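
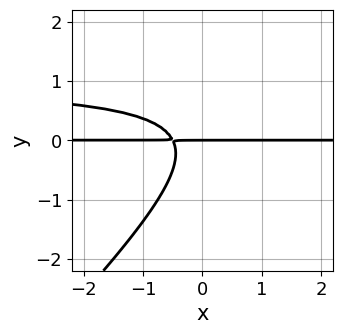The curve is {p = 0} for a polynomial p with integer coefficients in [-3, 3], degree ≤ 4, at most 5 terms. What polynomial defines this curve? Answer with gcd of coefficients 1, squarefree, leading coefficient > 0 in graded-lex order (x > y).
2*x*y^2 - 2*y^3 - 2*x*y - y

(a) Degree: a generic line meets the curve in up to 3 points, so deg p = 3.
(b) From the axis intercepts and sections: every point of the x-axis in the box is on the curve; it crosses the y-axis at the gridline y = 0.
(c) Together with the visible shape, these determine p as stated.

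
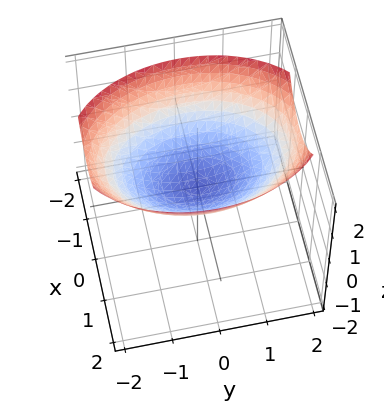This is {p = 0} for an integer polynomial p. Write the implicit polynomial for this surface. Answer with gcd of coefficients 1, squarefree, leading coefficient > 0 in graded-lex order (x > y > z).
First, deg p = 2. A paraboloid; a quadric.
Next, symmetries: the x ↦ −x reflection is a symmetry, so x appears only in even powers; the y ↦ −y reflection is a symmetry, so y appears only in even powers.
Then, from the visible intercepts: it meets the y-axis at y = 0 (among the integer gridlines); it meets the z-axis at z = 0 (among the integer gridlines); one x-axis crossing is at x = 0.
Finally, assembling these constraints gives the stated polynomial.

2*x^2 + y^2 - 3*z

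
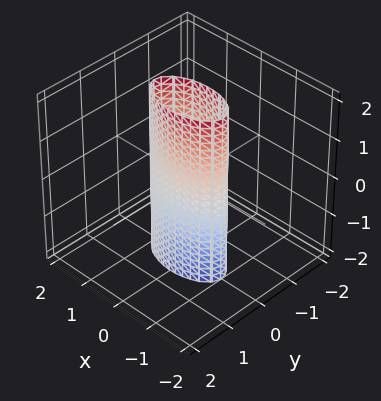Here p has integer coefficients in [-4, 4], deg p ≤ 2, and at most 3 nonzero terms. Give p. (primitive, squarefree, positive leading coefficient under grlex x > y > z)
x^2 + 3*y^2 - 1

(a) deg p = 2. A cylinder; a quadric.
(b) Symmetries: mirror symmetry z ↦ −z ⇒ only even powers of z; the y ↦ −y reflection is a symmetry, so y appears only in even powers; mirror symmetry x ↦ −x ⇒ only even powers of x.
(c) From the visible intercepts: it misses every integer gridline on the z-axis; among the integer gridlines, it crosses the x-axis at x ∈ {-1, 1}.
(d) Matching integer coefficients to the picture gives p.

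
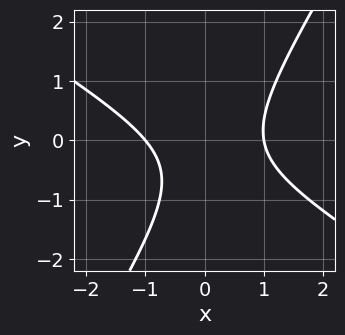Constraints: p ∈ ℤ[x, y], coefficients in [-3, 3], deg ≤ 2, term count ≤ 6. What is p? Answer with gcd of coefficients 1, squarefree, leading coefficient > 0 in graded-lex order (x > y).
3*x^2 + 3*x*y - 3*y^2 - 2*y - 3

First, degree: no degree-1 curve has this shape, so deg p = 2.
Then, against the integer gridlines: it misses every integer gridline on the y-axis; the x-axis gridline crossings are at x ∈ {-1, 1}.
Finally, matching integer coefficients to the picture gives p.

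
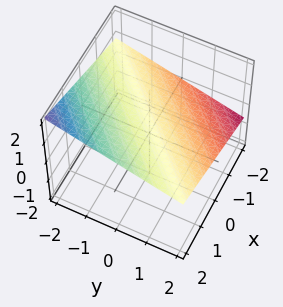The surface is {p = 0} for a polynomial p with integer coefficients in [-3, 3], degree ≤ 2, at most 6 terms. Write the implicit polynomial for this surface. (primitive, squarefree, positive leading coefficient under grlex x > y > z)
x - y - 3*z + 2

(a) Degree: the surface is flat (a plane), so deg p = 1.
(b) From the visible intercepts: it crosses the x-axis at the gridline x = -2; one y-axis crossing is at y = 2.
(c) Putting this together gives p.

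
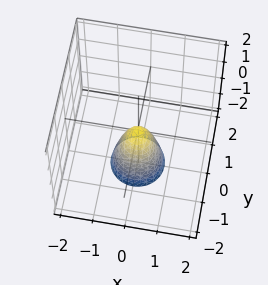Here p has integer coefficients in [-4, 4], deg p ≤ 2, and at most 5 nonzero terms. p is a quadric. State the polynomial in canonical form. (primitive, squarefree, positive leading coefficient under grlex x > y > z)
3*x^2 + 3*y^2 + z

First, degree: a paraboloid; a quadric, so deg p = 2.
Next, symmetries: rotational symmetry about the z-axis ⇒ p depends on x, y only through x² + y².
Next, from the visible intercepts: a circular section at z = -2 has radius between 0 and 1; it meets the z-axis at z = 0 (among the integer gridlines).
Finally, matching integer coefficients to the picture gives p.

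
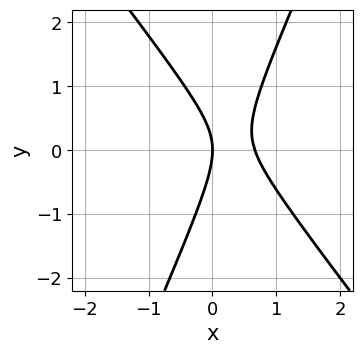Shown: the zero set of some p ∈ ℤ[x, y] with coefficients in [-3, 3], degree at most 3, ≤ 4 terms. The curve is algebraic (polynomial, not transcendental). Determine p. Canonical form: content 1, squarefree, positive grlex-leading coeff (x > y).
First, degree: the shape is more complex than any degree-1 curve, so deg p = 2.
Then, from the axis intercepts and sections: it crosses the y-axis at the gridline y = 0; it meets the x-axis at x = 0 (among the integer gridlines).
Finally, fitting integer coefficients to these (and the overall shape) gives p.

3*x^2 + x*y - y^2 - 2*x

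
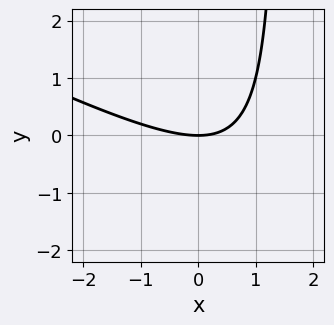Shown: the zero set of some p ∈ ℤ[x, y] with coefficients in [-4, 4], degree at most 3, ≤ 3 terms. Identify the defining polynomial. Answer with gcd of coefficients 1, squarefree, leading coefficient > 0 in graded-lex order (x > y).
(a) The degree is 2 — the shape is more complex than any degree-1 curve.
(b) From the visible intercepts: it crosses the x-axis at the gridline x = 0; it meets the y-axis at y = 0 (among the integer gridlines).
(c) Together with the visible shape, these determine p as stated.

x^2 + 2*x*y - 3*y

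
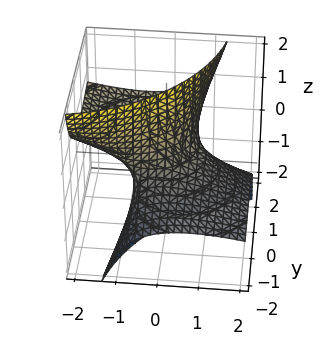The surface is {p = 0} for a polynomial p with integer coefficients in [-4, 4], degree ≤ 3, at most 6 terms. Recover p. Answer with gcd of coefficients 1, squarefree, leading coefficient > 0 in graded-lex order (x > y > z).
The degree is 2 — the shape is more complex than any degree-1 surface.
Checking where it meets the axes: no z-intercept at any integer in the box; the x-axis gridline crossings are at x ∈ {-1, 1}; the y-axis gridline crossings are at y ∈ {-1, 1}.
Putting this together gives p.

x^2 + 3*x*z + y^2 - 3*y*z - 1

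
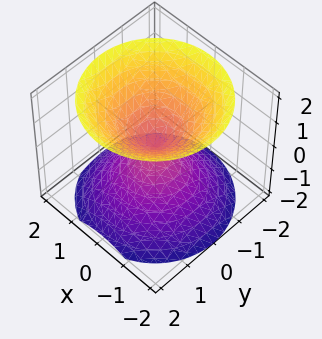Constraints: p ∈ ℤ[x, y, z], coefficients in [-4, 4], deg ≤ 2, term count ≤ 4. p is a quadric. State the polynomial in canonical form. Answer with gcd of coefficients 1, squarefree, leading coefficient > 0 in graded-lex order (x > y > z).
x^2 + y^2 - z^2

(a) There are 2 components. They look like related sheets of one shape, so recover p as a whole.
(b) The degree is 2 — two nappes meeting at a single point; a quadric.
(c) Symmetries: rotational symmetry about the z-axis ⇒ p depends on x, y only through x² + y²; the z ↦ −z reflection is a symmetry, so z appears only in even powers.
(d) Reading off the gridlines: one z-axis crossing is at z = 0; a circular section at z = 1 has radius exactly 1.
(e) The integer polynomial consistent with all of this is the stated p.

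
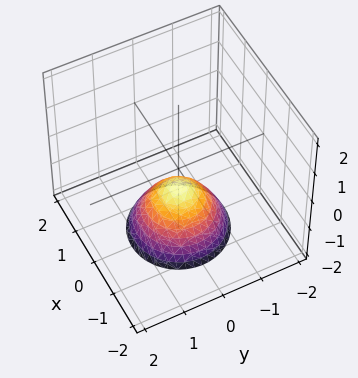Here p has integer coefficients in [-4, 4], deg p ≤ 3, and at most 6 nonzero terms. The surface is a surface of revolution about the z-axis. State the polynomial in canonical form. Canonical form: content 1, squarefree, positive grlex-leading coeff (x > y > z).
3*x^2 + 3*y^2 + 3*z + 2

1. The degree is 2 — no degree-1 surface has this shape.
2. Symmetries: the surface is invariant under rotation about z: p = q(x² + y², z).
3. From the visible intercepts: a circular section at z = -1 has radius between 0 and 1; no x-intercept at any integer in the box; the surface avoids every integer y-axis point in the box.
4. The integer polynomial consistent with all of this is the stated p.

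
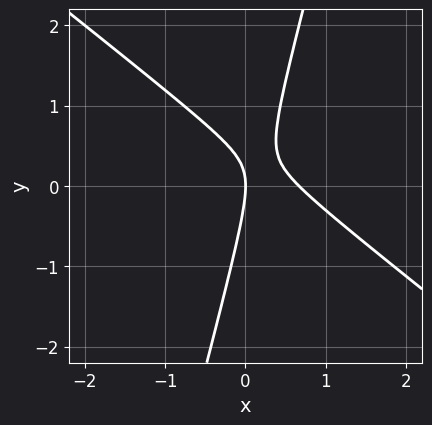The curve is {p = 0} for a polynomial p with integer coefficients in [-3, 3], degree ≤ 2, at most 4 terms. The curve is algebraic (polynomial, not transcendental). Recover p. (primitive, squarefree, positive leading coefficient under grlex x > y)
3*x^2 + 3*x*y - y^2 - 2*x

First, the degree is 2 — the shape is more complex than any degree-1 curve.
Then, observable constraints: it meets the x-axis at x = 0 (among the integer gridlines); one y-axis crossing is at y = 0.
Finally, solving for integer coefficients yields p as stated.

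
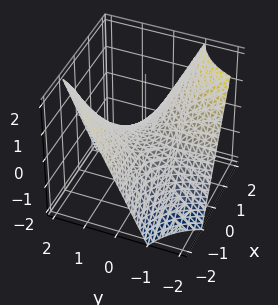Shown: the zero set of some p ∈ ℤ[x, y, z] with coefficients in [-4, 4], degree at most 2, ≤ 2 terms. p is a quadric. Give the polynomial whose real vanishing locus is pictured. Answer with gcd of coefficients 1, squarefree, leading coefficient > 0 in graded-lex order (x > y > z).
x*y + z

1. The degree is 2 — a hyperbolic paraboloid; a quadric.
2. From the axis intercepts and sections: every point of the y-axis in the box is on the surface; it meets the z-axis at z = 0 (among the integer gridlines); the visible x-axis segment lies entirely on the surface.
3. These observations pin down the coefficients.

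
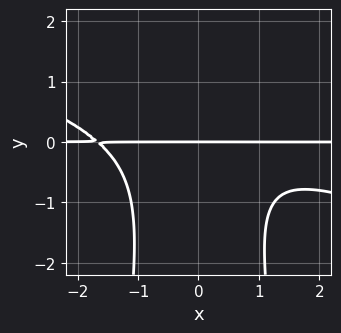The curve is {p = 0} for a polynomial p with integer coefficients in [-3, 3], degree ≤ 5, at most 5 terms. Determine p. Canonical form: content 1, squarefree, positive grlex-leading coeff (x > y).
(a) The degree is 4 — the shape is more complex than any degree-3 curve.
(b) Against the integer gridlines: one y-axis crossing is at y = 0; every point of the x-axis in the box is on the curve.
(c) Matching integer coefficients to the picture gives p.

x^3*y + 3*x^2*y^2 + y^3 - x*y + 3*y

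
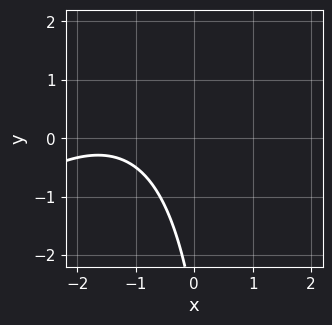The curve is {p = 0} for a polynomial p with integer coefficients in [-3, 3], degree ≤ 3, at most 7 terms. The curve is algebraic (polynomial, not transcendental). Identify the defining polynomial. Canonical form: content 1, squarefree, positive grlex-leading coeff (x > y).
First, deg p = 2. No degree-1 curve has this shape.
Then, reading off the gridlines: no y-intercept at any integer in the box; no x-intercept at any integer in the box.
Finally, together with the visible shape, these determine p as stated.

x^2 - x*y + 3*x + y + 3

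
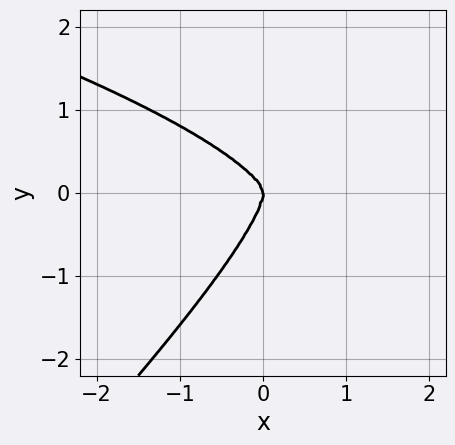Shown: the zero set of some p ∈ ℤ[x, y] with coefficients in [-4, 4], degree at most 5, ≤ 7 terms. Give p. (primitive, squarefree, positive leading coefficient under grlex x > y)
3*x*y^3 - 3*y^4 - 3*x^3 - x^2*y - x*y^2

Degree: the shape is more complex than any degree-3 curve, so deg p = 4.
Checking where it meets the axes: it crosses the x-axis at the gridline x = 0; it crosses the y-axis at the gridline y = 0.
Assembling these constraints gives the stated polynomial.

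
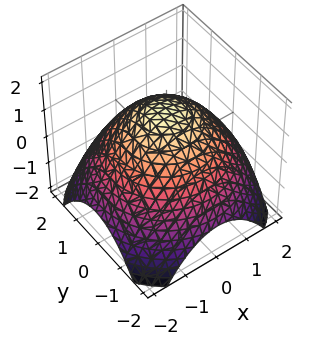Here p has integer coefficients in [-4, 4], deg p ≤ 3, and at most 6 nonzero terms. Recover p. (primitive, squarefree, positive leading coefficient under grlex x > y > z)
x^2 + y^2 + 2*z - 3

First, degree: the shape is more complex than any degree-1 surface, so deg p = 2.
Next, by symmetry, the surface is invariant under rotation about z: p = q(x² + y², z).
Then, against the integer gridlines: a circular section at z = 0 has radius between 1 and 2.
Finally, matching integer coefficients to the picture gives p.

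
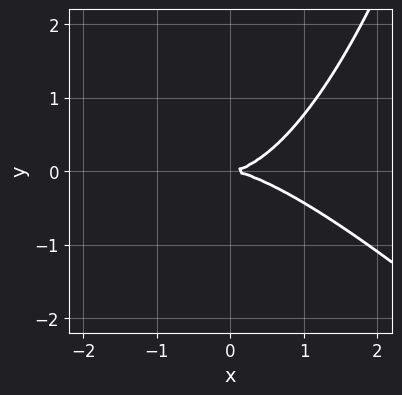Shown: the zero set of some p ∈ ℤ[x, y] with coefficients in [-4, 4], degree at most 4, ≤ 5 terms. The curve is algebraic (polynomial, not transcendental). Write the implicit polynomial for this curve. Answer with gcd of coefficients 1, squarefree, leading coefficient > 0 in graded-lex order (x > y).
x^3 + x^2*y - 3*y^2

deg p = 3.
Observable constraints: it crosses the y-axis at the gridline y = 0; one x-axis crossing is at x = 0.
The integer polynomial consistent with all of this is the stated p.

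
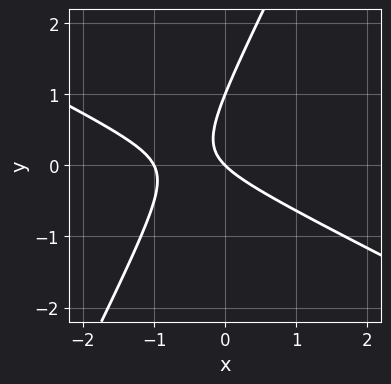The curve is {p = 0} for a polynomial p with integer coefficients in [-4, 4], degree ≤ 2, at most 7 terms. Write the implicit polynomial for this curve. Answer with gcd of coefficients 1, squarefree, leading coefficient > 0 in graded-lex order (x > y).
(a) deg p = 2.
(b) From the visible intercepts: the y-axis gridline crossings are at y ∈ {0, 1}; the x-axis gridline crossings are at x ∈ {-1, 0}.
(c) The integer polynomial consistent with all of this is the stated p.

2*x^2 + 3*x*y - 2*y^2 + 2*x + 2*y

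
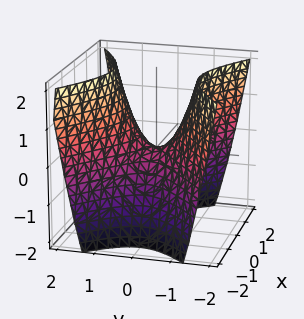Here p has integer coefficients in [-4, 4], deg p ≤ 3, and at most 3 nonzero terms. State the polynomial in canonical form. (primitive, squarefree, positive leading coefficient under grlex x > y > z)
1. The degree is 2 — a hyperbolic paraboloid; a quadric.
2. Symmetries: mirror symmetry x ↦ −x ⇒ only even powers of x; mirror symmetry y ↦ −y ⇒ only even powers of y.
3. Reading off the gridlines: one x-axis crossing is at x = 0; it crosses the z-axis at the gridline z = 0; it meets the y-axis at y = 0 (among the integer gridlines).
4. Solving for integer coefficients yields p as stated.

2*x^2 - 3*y^2 + 2*z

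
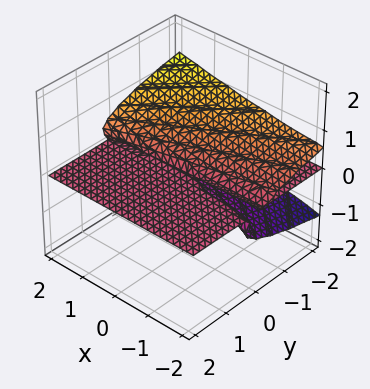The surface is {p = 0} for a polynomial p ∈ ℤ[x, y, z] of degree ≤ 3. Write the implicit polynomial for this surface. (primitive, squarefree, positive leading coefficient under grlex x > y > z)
(a) Degree: a generic line meets the surface in up to 3 points, so deg p = 3.
(b) Reading off the gridlines: it meets the z-axis at z = 0 (among the integer gridlines); the visible y-axis segment lies entirely on the surface; every point of the x-axis in the box is on the surface.
(c) Matching integer coefficients to the picture gives p.

x*z^2 - 3*z^3 - y*z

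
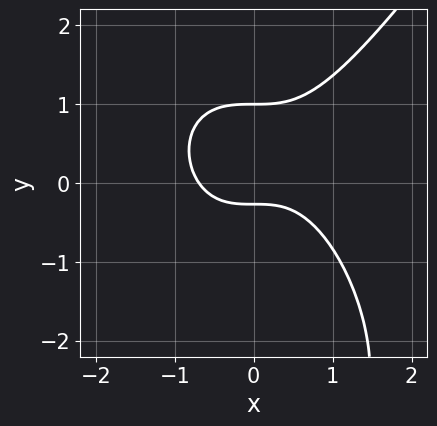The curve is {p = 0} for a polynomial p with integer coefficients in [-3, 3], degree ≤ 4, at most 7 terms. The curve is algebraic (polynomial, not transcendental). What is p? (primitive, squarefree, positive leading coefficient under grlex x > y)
Degree: the shape is more complex than any degree-2 curve, so deg p = 3.
Reading off the gridlines: it meets the y-axis at y = 1 (among the integer gridlines).
Solving for integer coefficients yields p as stated.

3*x^3 - y^3 - 3*y^2 + 3*y + 1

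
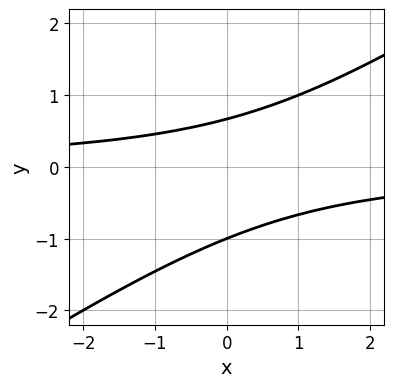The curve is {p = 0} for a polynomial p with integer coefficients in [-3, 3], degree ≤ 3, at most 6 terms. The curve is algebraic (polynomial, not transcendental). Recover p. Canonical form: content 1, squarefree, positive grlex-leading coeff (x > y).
2*x*y - 3*y^2 - y + 2

First, the degree is 2 — the shape is more complex than any degree-1 curve.
Next, against the integer gridlines: the curve avoids every integer x-axis point in the box; one y-axis crossing is at y = -1.
Finally, together with the visible shape, these determine p as stated.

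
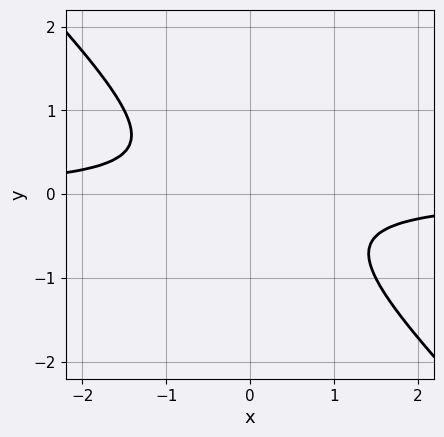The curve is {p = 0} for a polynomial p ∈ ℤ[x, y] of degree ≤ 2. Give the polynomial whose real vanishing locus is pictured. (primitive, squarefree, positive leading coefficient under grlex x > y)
2*x*y + 2*y^2 + 1

Degree: a generic line meets the curve in up to 2 points, so deg p = 2.
Reading off the gridlines: no x-intercept at any integer in the box; the curve avoids every integer y-axis point in the box.
Fitting integer coefficients to these (and the overall shape) gives p.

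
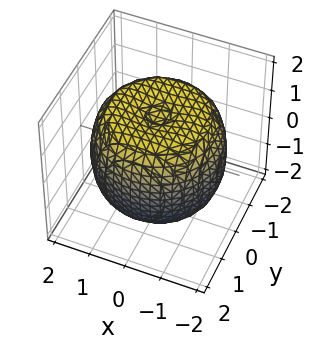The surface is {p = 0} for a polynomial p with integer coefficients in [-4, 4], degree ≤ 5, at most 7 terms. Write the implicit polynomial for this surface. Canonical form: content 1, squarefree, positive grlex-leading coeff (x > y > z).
x^4 + 2*x^2*y^2 + y^4 - 2*x^2 - 2*y^2 + 2*z^2 - 3

(a) deg p = 4. The shape is more complex than any degree-3 surface.
(b) Symmetries: rotational symmetry about the z-axis ⇒ p depends on x, y only through x² + y².
(c) Reading off the gridlines: a circular section at z = 1 has radius between 1 and 2.
(d) Solving for integer coefficients yields p as stated.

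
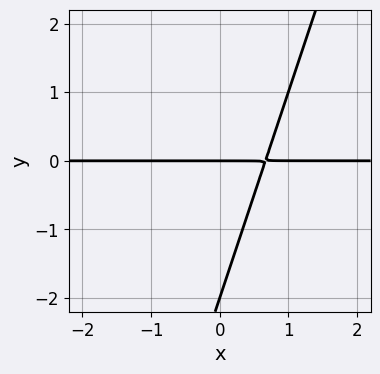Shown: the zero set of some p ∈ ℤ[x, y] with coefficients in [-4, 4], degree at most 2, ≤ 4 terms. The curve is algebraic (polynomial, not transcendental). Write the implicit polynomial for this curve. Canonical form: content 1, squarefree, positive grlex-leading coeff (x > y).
Degree: the shape is more complex than any degree-1 curve, so deg p = 2.
From the visible intercepts: every point of the x-axis in the box is on the curve; among the integer gridlines, it crosses the y-axis at y ∈ {-2, 0}.
Together with the visible shape, these determine p as stated.

3*x*y - y^2 - 2*y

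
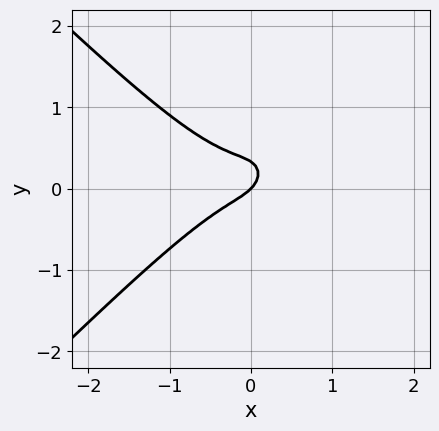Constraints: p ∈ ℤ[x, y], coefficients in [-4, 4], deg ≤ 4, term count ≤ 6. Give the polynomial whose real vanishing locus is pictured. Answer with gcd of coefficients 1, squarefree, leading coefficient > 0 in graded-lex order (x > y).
3*x^3 - 3*x*y^2 + 3*y^2 + x - y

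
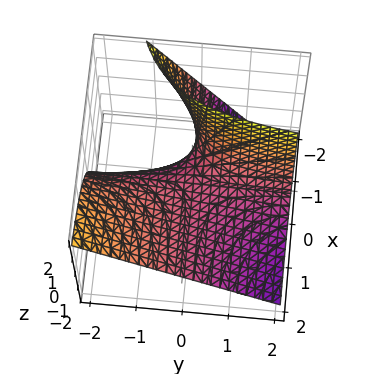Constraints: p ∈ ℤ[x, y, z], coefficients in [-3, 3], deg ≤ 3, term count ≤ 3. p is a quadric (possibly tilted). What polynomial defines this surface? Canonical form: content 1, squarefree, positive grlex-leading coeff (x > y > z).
(a) deg p = 2. The shape is more complex than any degree-1 surface.
(b) From the axis intercepts and sections: one z-axis crossing is at z = 0; the visible x-axis segment lies entirely on the surface; the visible y-axis segment lies entirely on the surface.
(c) These observations pin down the coefficients.

x*y + x*z + z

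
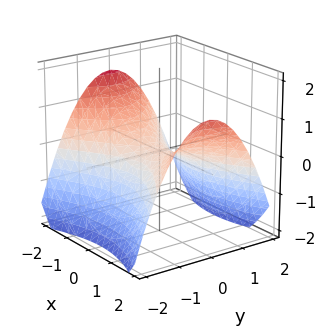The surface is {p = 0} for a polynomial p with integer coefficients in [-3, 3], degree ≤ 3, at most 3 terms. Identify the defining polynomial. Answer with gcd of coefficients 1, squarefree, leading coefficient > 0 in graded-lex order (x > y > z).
x^2 - 2*y^2 - 3*z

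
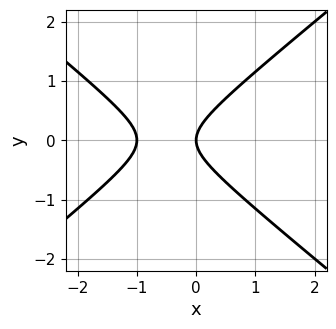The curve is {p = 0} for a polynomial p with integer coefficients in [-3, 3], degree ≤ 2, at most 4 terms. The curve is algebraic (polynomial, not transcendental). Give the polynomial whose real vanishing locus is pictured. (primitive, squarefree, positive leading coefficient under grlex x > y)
2*x^2 - 3*y^2 + 2*x

(a) deg p = 2. The shape is more complex than any degree-1 curve.
(b) Symmetries: mirror symmetry y ↦ −y ⇒ only even powers of y.
(c) Observable constraints: it meets the y-axis at y = 0 (among the integer gridlines); the x-axis gridline crossings are at x ∈ {-1, 0}.
(d) Fitting integer coefficients to these (and the overall shape) gives p.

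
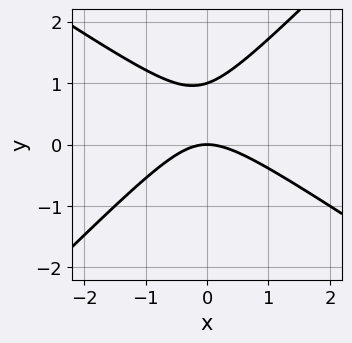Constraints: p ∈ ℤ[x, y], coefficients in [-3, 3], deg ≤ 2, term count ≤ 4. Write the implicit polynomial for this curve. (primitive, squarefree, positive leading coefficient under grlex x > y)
(a) The degree is 2 — a generic line meets the curve in up to 2 points.
(b) Observable constraints: the y-axis gridline crossings are at y ∈ {0, 1}; one x-axis crossing is at x = 0.
(c) Matching integer coefficients to the picture gives p.

2*x^2 + x*y - 3*y^2 + 3*y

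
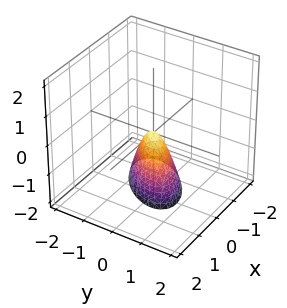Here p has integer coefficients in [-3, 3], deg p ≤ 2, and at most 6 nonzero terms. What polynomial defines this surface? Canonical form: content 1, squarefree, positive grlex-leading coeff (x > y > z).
3*x^2 - 3*x*y - x*z + 3*y^2 + z

The degree is 2 — no degree-1 surface has this shape.
Checking where it meets the axes: one y-axis crossing is at y = 0; one z-axis crossing is at z = 0; one x-axis crossing is at x = 0.
Matching integer coefficients to the picture gives p.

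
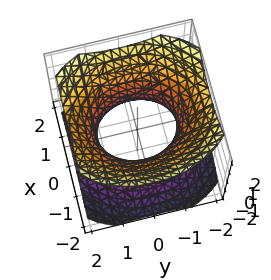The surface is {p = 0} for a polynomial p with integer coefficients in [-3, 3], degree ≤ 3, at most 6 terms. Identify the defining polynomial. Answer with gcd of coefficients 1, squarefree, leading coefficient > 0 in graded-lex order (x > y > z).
3*x^2 + 2*y^2 - 3*z^2 - 3

First, deg p = 2. An hourglass — one-sheet hyperboloid; a quadric.
Next, symmetries: it's symmetric under y → −y, forcing even powers of y; the z ↦ −z reflection is a symmetry, so z appears only in even powers; mirror symmetry x ↦ −x ⇒ only even powers of x.
Then, against the integer gridlines: the surface avoids every integer z-axis point in the box; among the integer gridlines, it crosses the x-axis at x ∈ {-1, 1}.
Finally, assembling these constraints gives the stated polynomial.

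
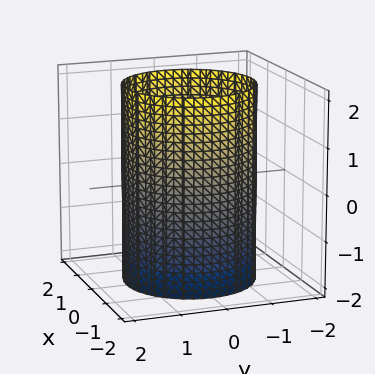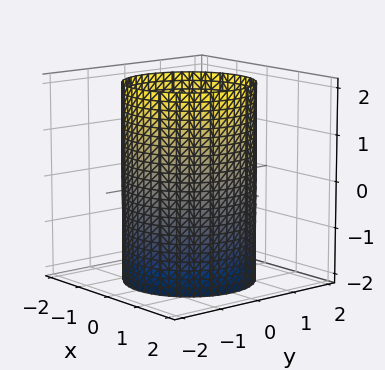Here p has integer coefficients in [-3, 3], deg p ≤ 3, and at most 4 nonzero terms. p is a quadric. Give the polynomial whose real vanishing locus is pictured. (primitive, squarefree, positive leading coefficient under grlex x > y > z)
x^2 + y^2 - 2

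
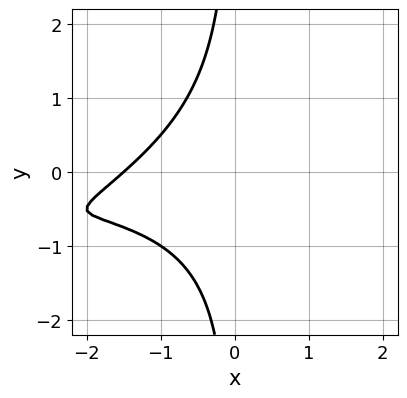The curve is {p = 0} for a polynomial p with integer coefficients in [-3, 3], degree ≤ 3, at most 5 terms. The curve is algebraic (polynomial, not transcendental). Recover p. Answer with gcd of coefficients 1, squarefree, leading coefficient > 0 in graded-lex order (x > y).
1. Degree: no degree-2 curve has this shape, so deg p = 3.
2. Checking where it meets the axes: no y-intercept at any integer in the box.
3. The integer polynomial consistent with all of this is the stated p.

x^2*y - 2*x*y^2 - 2*x - 3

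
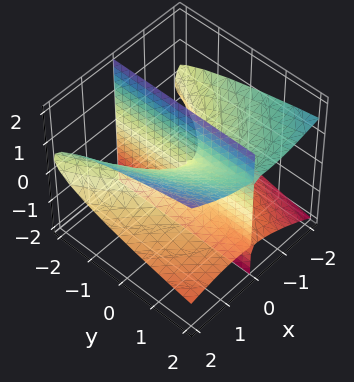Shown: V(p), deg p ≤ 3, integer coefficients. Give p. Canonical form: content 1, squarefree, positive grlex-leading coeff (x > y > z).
(a) Degree: a generic line meets the surface in up to 3 points, so deg p = 3.
(b) Reading off the gridlines: every point of the z-axis in the box is on the surface; it crosses the x-axis at the gridline x = 0; every point of the y-axis in the box is on the surface.
(c) Matching integer coefficients to the picture gives p.

x^3 + x^2*z - 3*x*z^2 + 2*x*y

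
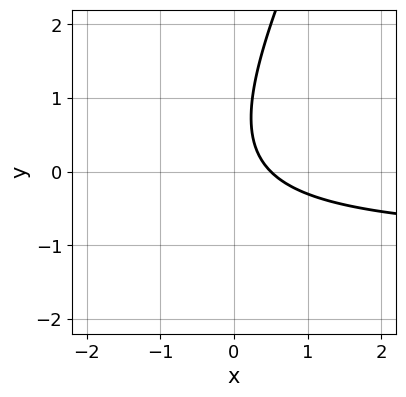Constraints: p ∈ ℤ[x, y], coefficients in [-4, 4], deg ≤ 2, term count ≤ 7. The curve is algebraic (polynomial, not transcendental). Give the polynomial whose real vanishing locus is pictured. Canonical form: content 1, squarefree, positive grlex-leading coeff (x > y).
First, the degree is 2 — no degree-1 curve has this shape.
Next, from the axis intercepts and sections: no y-intercept at any integer in the box.
Finally, together with the visible shape, these determine p as stated.

2*x*y - y^2 + 2*x + y - 1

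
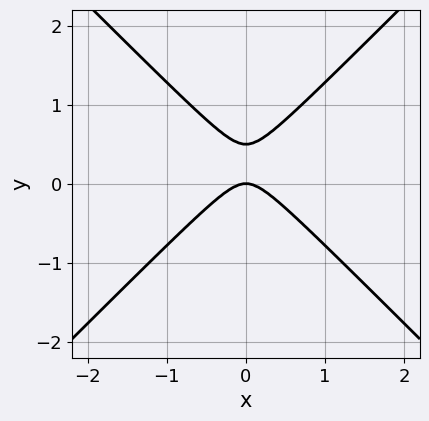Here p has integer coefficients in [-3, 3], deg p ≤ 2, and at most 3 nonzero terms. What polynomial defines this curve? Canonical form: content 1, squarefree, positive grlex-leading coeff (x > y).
1. The degree is 2 — no degree-1 curve has this shape.
2. Symmetries: it's symmetric under x → −x, forcing even powers of x.
3. Reading off the gridlines: it crosses the y-axis at the gridline y = 0; it meets the x-axis at x = 0 (among the integer gridlines).
4. Putting this together gives p.

2*x^2 - 2*y^2 + y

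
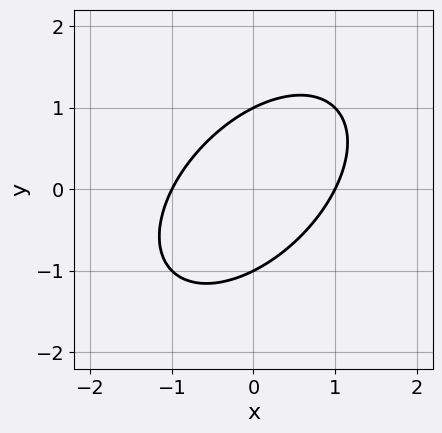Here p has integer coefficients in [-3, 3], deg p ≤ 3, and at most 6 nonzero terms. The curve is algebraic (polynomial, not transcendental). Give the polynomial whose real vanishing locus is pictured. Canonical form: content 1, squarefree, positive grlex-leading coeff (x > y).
x^2 - x*y + y^2 - 1

(a) The degree is 2 — no degree-1 curve has this shape.
(b) Checking where it meets the axes: among the integer gridlines, it crosses the x-axis at x ∈ {-1, 1}; among the integer gridlines, it crosses the y-axis at y ∈ {-1, 1}.
(c) Fitting integer coefficients to these (and the overall shape) gives p.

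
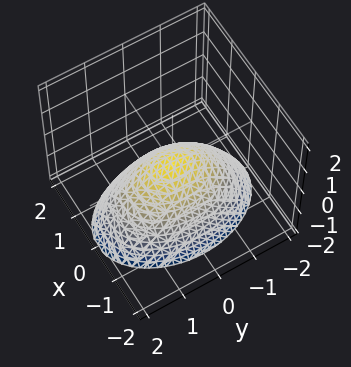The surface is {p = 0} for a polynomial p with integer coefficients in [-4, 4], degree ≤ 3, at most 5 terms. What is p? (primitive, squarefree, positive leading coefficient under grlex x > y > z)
2*x^2 + y^2 + 2*z

Degree: a single bowl opening along one axis; a quadric, so deg p = 2.
Symmetries: the x ↦ −x reflection is a symmetry, so x appears only in even powers; it's symmetric under y → −y, forcing even powers of y.
Checking where it meets the axes: it meets the y-axis at y = 0 (among the integer gridlines); one z-axis crossing is at z = 0.
Assembling these constraints gives the stated polynomial.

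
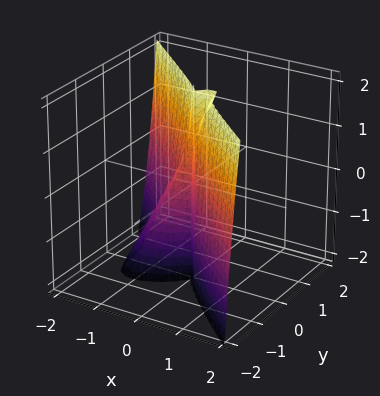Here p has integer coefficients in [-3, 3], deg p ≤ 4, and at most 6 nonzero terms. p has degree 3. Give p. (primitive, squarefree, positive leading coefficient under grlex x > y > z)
(a) Degree: the shape is more complex than any degree-2 surface, so deg p = 3.
(b) Checking where it meets the axes: every point of the z-axis in the box is on the surface; it meets the x-axis at x = 0 (among the integer gridlines); one y-axis crossing is at y = 0.
(c) Putting this together gives p.

2*x^3 - x^2*z + 3*y^3 + x^2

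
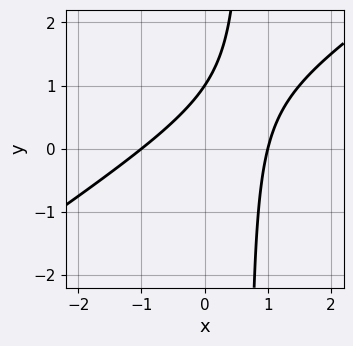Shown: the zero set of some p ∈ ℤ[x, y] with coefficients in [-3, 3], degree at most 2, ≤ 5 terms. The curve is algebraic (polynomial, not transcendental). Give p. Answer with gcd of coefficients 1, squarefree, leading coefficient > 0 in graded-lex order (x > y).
First, degree: a generic line meets the curve in up to 2 points, so deg p = 2.
Then, against the integer gridlines: one y-axis crossing is at y = 1; the x-axis gridline crossings are at x ∈ {-1, 1}.
Finally, solving for integer coefficients yields p as stated.

2*x^2 - 3*x*y + 2*y - 2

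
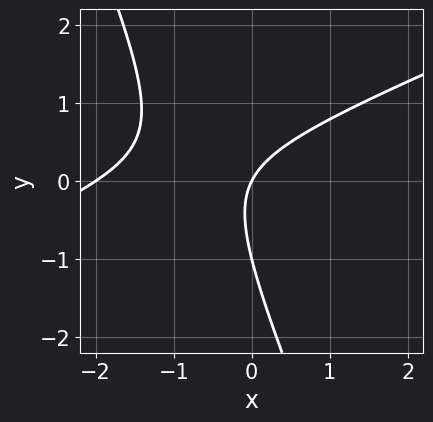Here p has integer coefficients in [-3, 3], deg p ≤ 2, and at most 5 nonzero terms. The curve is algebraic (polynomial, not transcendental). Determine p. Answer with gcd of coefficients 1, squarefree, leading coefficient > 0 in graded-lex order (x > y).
x^2 - 2*x*y - y^2 + 2*x - y

1. Degree: no degree-1 curve has this shape, so deg p = 2.
2. From the visible intercepts: the y-axis gridline crossings are at y ∈ {-1, 0}; the x-axis gridline crossings are at x ∈ {-2, 0}.
3. Together with the visible shape, these determine p as stated.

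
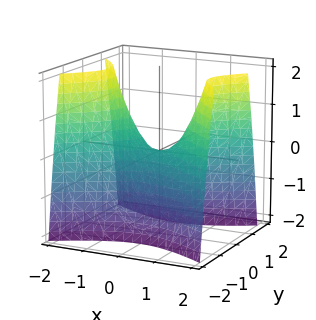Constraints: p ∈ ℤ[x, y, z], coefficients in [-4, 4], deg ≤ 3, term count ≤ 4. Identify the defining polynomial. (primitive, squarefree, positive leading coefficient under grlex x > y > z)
x^2 - 2*y^2 - z

First, the degree is 2 — a saddle surface; a quadric.
Next, symmetries: the x ↦ −x reflection is a symmetry, so x appears only in even powers; mirror symmetry y ↦ −y ⇒ only even powers of y.
Then, checking where it meets the axes: it crosses the z-axis at the gridline z = 0; one y-axis crossing is at y = 0; it crosses the x-axis at the gridline x = 0.
Finally, together with the visible shape, these determine p as stated.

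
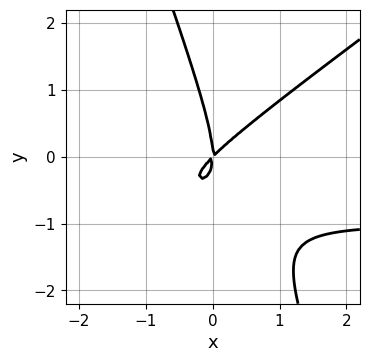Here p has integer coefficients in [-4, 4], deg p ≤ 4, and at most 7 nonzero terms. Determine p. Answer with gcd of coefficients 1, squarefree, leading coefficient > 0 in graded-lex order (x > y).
2*x^2*y - 2*x*y^2 - y^3 + 2*x^2 - 2*x*y

(a) Degree: the shape is more complex than any degree-2 curve, so deg p = 3.
(b) From the axis intercepts and sections: it crosses the y-axis at the gridline y = 0; one x-axis crossing is at x = 0.
(c) The integer polynomial consistent with all of this is the stated p.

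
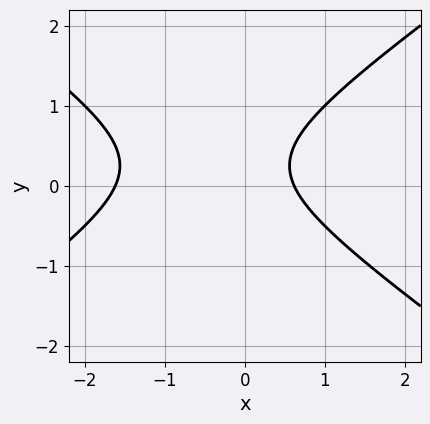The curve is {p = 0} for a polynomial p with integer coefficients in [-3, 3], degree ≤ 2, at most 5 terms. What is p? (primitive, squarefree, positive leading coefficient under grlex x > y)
x^2 - 2*y^2 + x + y - 1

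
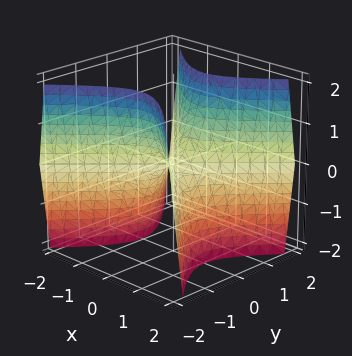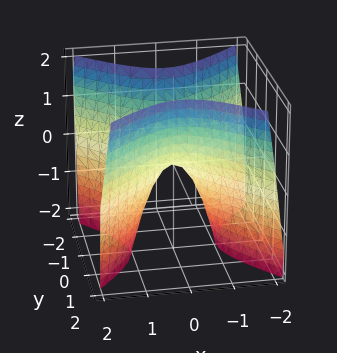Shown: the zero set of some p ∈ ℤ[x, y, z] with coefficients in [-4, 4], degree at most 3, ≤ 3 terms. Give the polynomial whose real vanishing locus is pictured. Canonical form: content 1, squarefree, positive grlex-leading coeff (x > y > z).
2*x^2 - 2*y^2 + z

1. The degree is 2 — a hyperbolic paraboloid; a quadric.
2. Symmetries: mirror symmetry x ↦ −x ⇒ only even powers of x; it's symmetric under y → −y, forcing even powers of y.
3. Observable constraints: it meets the x-axis at x = 0 (among the integer gridlines); it meets the y-axis at y = 0 (among the integer gridlines); one z-axis crossing is at z = 0.
4. Assembling these constraints gives the stated polynomial.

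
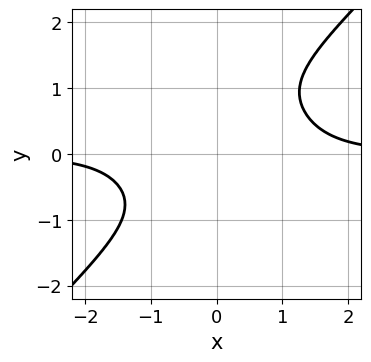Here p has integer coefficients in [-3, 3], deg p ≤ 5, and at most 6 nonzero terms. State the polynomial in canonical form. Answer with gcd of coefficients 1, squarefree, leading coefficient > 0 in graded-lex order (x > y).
(a) deg p = 4.
(b) Against the integer gridlines: it misses every integer gridline on the y-axis; the curve avoids every integer x-axis point in the box.
(c) Assembling these constraints gives the stated polynomial.

2*x^3*y - 2*y^4 + y^3 - 3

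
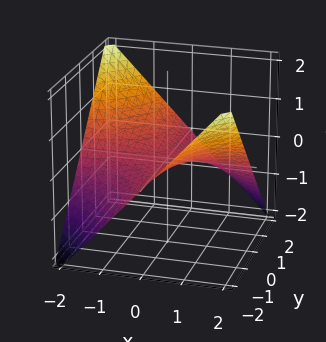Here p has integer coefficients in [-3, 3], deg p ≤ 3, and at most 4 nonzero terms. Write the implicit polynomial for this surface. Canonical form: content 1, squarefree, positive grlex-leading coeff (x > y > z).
x*y + 2*z

(a) deg p = 2. A saddle surface; a quadric.
(b) Observable constraints: it meets the z-axis at z = 0 (among the integer gridlines); every point of the x-axis in the box is on the surface.
(c) Fitting integer coefficients to these (and the overall shape) gives p. Check: (0, 2, 0) on the y-axis lies on the surface, and p(0, 2, 0) = 0. ✓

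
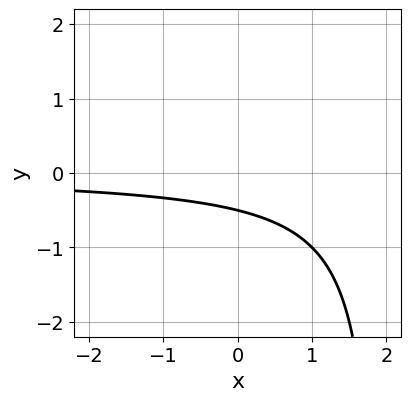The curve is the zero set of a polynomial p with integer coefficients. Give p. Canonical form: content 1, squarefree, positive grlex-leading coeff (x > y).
x*y - 2*y - 1

1. deg p = 2. The shape is more complex than any degree-1 curve.
2. Checking where it meets the axes: it misses every integer gridline on the x-axis.
3. Together with the visible shape, these determine p as stated.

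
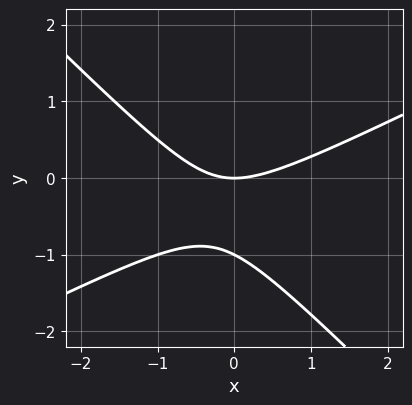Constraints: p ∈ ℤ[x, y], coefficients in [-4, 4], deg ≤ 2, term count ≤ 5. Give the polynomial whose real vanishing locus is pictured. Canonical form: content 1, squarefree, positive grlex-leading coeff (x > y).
x^2 - x*y - 2*y^2 - 2*y

1. deg p = 2. A generic line meets the curve in up to 2 points.
2. Observable constraints: among the integer gridlines, it crosses the y-axis at y ∈ {-1, 0}; it crosses the x-axis at the gridline x = 0.
3. Putting this together gives p.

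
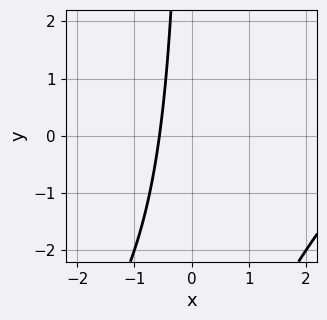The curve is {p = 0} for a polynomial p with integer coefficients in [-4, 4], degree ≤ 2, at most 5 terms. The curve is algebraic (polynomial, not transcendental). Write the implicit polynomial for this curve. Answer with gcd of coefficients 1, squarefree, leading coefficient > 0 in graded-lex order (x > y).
x^2 - x*y - 3*x - 2

1. Degree: no degree-1 curve has this shape, so deg p = 2.
2. From the axis intercepts and sections: the curve avoids every integer y-axis point in the box.
3. Putting this together gives p.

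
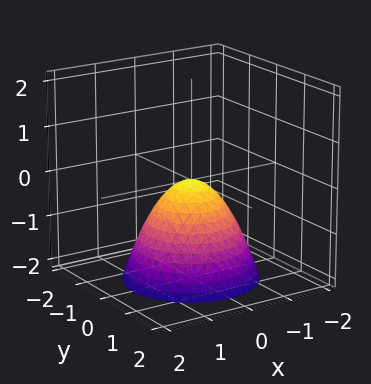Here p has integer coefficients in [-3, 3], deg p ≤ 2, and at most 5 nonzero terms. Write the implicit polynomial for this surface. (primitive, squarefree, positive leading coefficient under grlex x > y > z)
The degree is 2 — a single bowl opening along one axis; a quadric.
By symmetry, every cross-section ⟂ z is a circle, so x, y appear only via x² + y².
Checking where it meets the axes: one y-axis crossing is at y = 0; it crosses the z-axis at the gridline z = 0; a circular section at z = -2 has radius between 1 and 2.
Matching integer coefficients to the picture gives p.

x^2 + y^2 + z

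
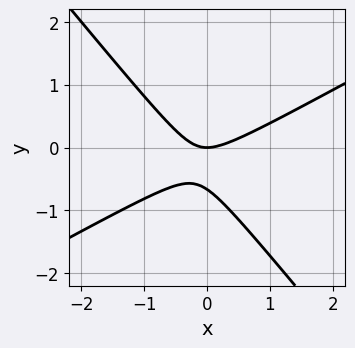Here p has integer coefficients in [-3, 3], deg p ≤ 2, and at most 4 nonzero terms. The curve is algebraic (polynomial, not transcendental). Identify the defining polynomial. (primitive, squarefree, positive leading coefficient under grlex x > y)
2*x^2 - 2*x*y - 3*y^2 - 2*y

First, deg p = 2.
Then, observable constraints: it crosses the y-axis at the gridline y = 0; it meets the x-axis at x = 0 (among the integer gridlines).
Finally, these observations pin down the coefficients.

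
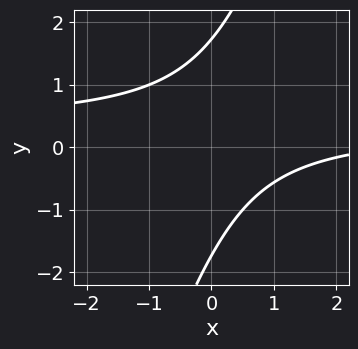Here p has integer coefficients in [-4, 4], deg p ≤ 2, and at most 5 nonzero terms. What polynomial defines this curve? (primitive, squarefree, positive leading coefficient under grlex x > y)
3*x*y - y^2 - x + 3

First, deg p = 2. The shape is more complex than any degree-1 curve.
Then, against the integer gridlines: no x-intercept at any integer in the box.
Finally, these observations pin down the coefficients.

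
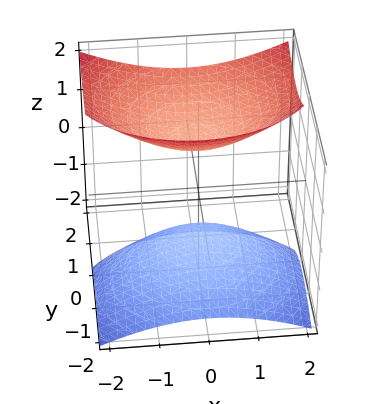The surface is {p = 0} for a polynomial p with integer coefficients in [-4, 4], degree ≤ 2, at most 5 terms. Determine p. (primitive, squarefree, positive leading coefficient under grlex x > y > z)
2*x^2 + 3*y^2 - 3*y*z - 3*z^2 + 3

1. I count 2 distinct pieces. They look like related sheets of one shape, so recover p as a whole.
2. Degree: no degree-1 surface has this shape, so deg p = 2.
3. From the axis intercepts and sections: the z-axis gridline crossings are at z ∈ {-1, 1}; the surface avoids every integer y-axis point in the box.
4. Putting this together gives p.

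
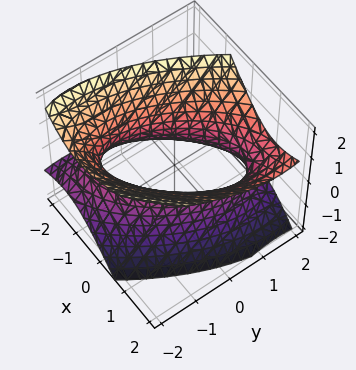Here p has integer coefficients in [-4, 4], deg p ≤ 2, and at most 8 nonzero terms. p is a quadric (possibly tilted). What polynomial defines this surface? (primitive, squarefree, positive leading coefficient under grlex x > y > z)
3*x^2 - 3*x*y - 2*x*z + 2*y^2 - 3*z^2 - 3

(a) Degree: a generic line meets the surface in up to 2 points, so deg p = 2.
(b) Checking where it meets the axes: the x-axis gridline crossings are at x ∈ {-1, 1}; no z-intercept at any integer in the box.
(c) Together with the visible shape, these determine p as stated.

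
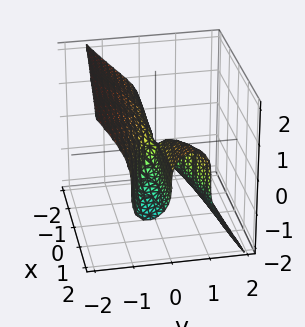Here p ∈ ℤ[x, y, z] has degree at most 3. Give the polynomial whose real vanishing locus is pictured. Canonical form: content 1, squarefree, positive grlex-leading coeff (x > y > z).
First, deg p = 3. A generic line meets the surface in up to 3 points.
Then, against the integer gridlines: it meets the z-axis at z = 0 (among the integer gridlines); the visible x-axis segment lies entirely on the surface; one y-axis crossing is at y = 0.
Finally, fitting integer coefficients to these (and the overall shape) gives p.

2*y^3 + z^3 - x*y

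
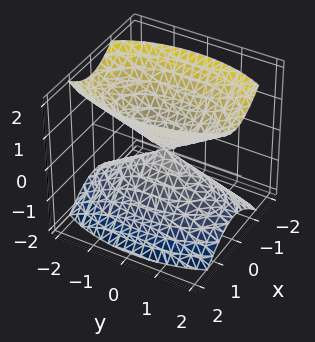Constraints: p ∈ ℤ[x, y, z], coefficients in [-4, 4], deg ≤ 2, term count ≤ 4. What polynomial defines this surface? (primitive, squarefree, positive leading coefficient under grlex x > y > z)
3*x^2 + y^2 - 2*z^2

The picture has 2 separate pieces.
Degree: a double cone through the origin; a quadric, so deg p = 2.
Symmetries: mirror symmetry z ↦ −z ⇒ only even powers of z; mirror symmetry y ↦ −y ⇒ only even powers of y; it's symmetric under x → −x, forcing even powers of x.
From the visible intercepts: it crosses the y-axis at the gridline y = 0; one x-axis crossing is at x = 0; it crosses the z-axis at the gridline z = 0.
These observations pin down the coefficients.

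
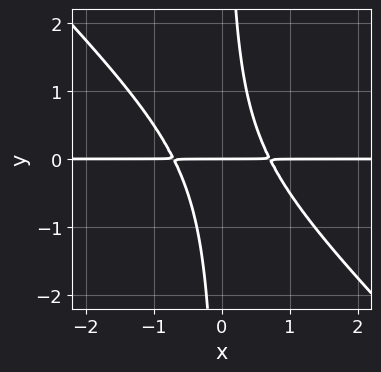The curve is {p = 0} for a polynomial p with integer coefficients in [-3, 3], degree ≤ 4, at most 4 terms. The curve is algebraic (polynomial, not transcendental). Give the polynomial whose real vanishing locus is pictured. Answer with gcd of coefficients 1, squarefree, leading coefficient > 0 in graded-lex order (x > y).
2*x^2*y + 2*x*y^2 - y

First, degree: no degree-2 curve has this shape, so deg p = 3.
Then, from the axis intercepts and sections: it meets the y-axis at y = 0 (among the integer gridlines); every point of the x-axis in the box is on the curve.
Finally, the integer polynomial consistent with all of this is the stated p.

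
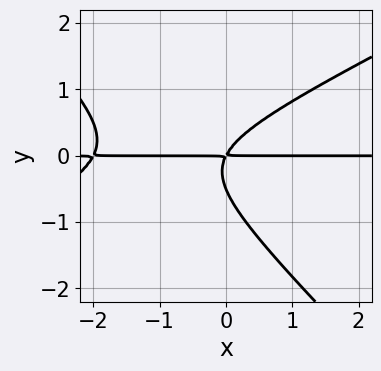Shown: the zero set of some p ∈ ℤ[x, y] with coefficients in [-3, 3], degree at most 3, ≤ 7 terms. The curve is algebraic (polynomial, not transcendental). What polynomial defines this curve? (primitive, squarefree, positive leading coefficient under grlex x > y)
x^2*y - x*y^2 - 2*y^3 + 2*x*y - y^2

(a) deg p = 3.
(b) Checking where it meets the axes: the visible x-axis segment lies entirely on the curve.
(c) Fitting integer coefficients to these (and the overall shape) gives p.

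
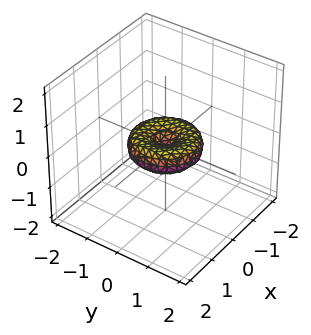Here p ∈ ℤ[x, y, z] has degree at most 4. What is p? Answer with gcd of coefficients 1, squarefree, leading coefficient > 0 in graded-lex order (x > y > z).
x^4 + 2*x^2*y^2 + y^4 - x^2 - y^2 + 2*z^2

First, the degree is 4 — the shape is more complex than any degree-3 surface.
Next, symmetry: every cross-section ⟂ z is a circle, so x, y appear only via x² + y².
Next, against the integer gridlines: it meets the z-axis at z = 0 (among the integer gridlines); the y-axis gridline crossings are at y ∈ {-1, 0, 1}; a circular section at z = 0 has radius exactly 1.
Finally, matching integer coefficients to the picture gives p. Check: (-1, 0, 0) on the x-axis lies on the surface, and p(-1, 0, 0) = 0. ✓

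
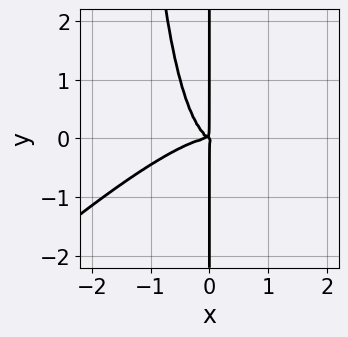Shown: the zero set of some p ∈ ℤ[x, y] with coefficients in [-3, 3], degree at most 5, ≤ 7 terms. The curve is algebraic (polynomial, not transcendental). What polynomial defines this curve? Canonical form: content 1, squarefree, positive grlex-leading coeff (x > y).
(a) deg p = 4.
(b) Checking where it meets the axes: every point of the y-axis in the box is on the curve.
(c) The integer polynomial consistent with all of this is the stated p.

2*x^4 - 3*x^3*y + x^2*y^2 + x^2*y + 2*x*y^2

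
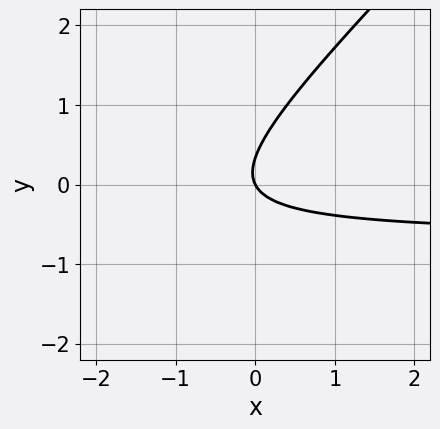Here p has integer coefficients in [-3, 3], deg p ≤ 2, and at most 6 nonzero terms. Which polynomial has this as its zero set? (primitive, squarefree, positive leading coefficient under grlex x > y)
deg p = 2. A generic line meets the curve in up to 2 points.
Against the integer gridlines: it meets the x-axis at x = 0 (among the integer gridlines); one y-axis crossing is at y = 0.
Matching integer coefficients to the picture gives p.

3*x*y - 3*y^2 + 2*x + y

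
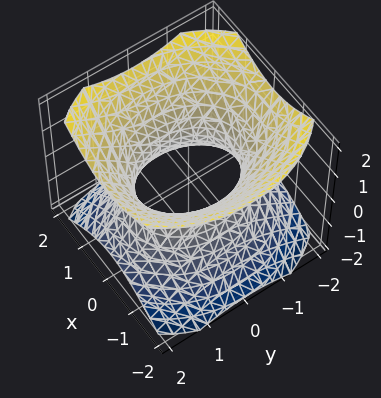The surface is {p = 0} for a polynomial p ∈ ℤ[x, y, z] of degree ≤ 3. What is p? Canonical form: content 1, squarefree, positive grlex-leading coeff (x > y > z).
deg p = 2. One connected sheet with a waist; a quadric.
Symmetries: it's symmetric under z → −z, forcing even powers of z; the x ↦ −x reflection is a symmetry, so x appears only in even powers; mirror symmetry y ↦ −y ⇒ only even powers of y.
Checking where it meets the axes: among the integer gridlines, it crosses the x-axis at x ∈ {-1, 1}; the surface avoids every integer z-axis point in the box.
Assembling these constraints gives the stated polynomial.

3*x^2 + 2*y^2 - 3*z^2 - 3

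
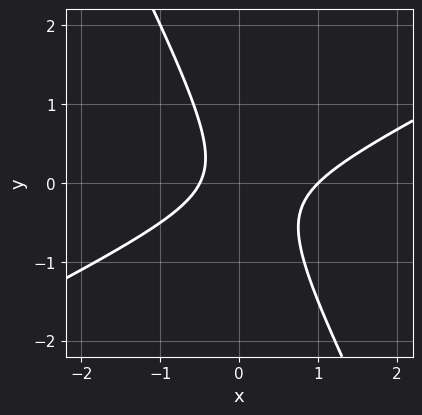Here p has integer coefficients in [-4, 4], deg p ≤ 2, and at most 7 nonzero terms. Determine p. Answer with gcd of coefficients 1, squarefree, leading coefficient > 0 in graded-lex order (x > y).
The degree is 2 — the shape is more complex than any degree-1 curve.
Against the integer gridlines: it crosses the x-axis at the gridline x = 1; it misses every integer gridline on the y-axis.
The integer polynomial consistent with all of this is the stated p.

2*x^2 - 3*x*y - 2*y^2 - x - 1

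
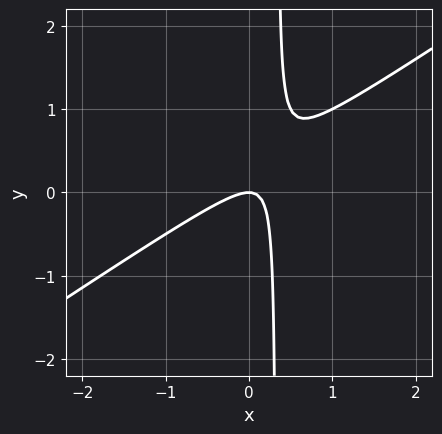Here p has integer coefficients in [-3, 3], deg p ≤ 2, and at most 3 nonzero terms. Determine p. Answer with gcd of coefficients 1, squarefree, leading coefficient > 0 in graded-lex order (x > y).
2*x^2 - 3*x*y + y

1. The degree is 2 — the shape is more complex than any degree-1 curve.
2. Reading off the gridlines: it crosses the x-axis at the gridline x = 0; it crosses the y-axis at the gridline y = 0.
3. Fitting integer coefficients to these (and the overall shape) gives p.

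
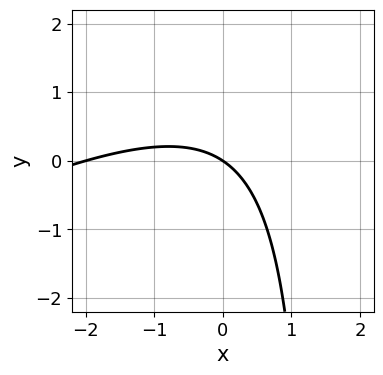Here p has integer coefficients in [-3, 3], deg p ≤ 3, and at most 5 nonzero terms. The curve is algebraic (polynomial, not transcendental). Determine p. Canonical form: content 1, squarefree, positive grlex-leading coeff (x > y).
x^2 - 2*x*y + 2*x + 3*y

1. The degree is 2 — the shape is more complex than any degree-1 curve.
2. From the axis intercepts and sections: one y-axis crossing is at y = 0; the x-axis gridline crossings are at x ∈ {-2, 0}.
3. Putting this together gives p.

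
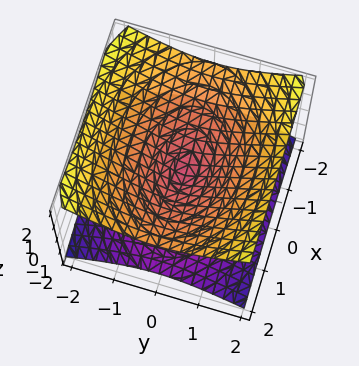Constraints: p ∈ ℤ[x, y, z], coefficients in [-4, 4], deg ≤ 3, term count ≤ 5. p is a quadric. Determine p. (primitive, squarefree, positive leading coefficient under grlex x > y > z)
(a) The degree is 2 — a double cone through the origin; a quadric.
(b) Symmetries: the z ↦ −z reflection is a symmetry, so z appears only in even powers; mirror symmetry y ↦ −y ⇒ only even powers of y; mirror symmetry x ↦ −x ⇒ only even powers of x.
(c) From the axis intercepts and sections: one x-axis crossing is at x = 0; one z-axis crossing is at z = 0; it crosses the y-axis at the gridline y = 0.
(d) Fitting integer coefficients to these (and the overall shape) gives p.

x^2 + 2*y^2 - 3*z^2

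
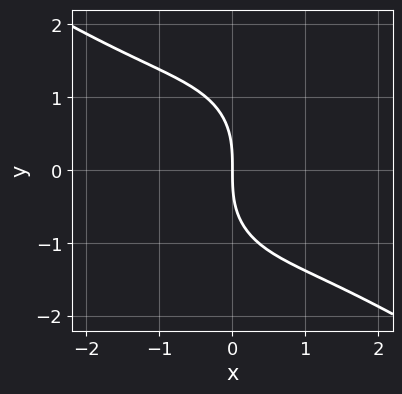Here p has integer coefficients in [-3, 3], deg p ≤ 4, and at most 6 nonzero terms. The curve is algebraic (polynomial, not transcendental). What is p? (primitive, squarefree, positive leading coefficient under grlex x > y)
x^3 + x^2*y + y^3 + 3*x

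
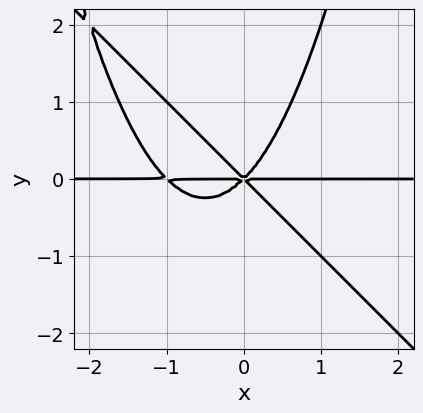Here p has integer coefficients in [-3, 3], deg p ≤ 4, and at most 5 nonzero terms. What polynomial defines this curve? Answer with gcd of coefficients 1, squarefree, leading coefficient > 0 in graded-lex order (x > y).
First, deg p = 4. No degree-3 curve has this shape.
Then, checking where it meets the axes: it meets the y-axis at y = 0 (among the integer gridlines); the visible x-axis segment lies entirely on the curve.
Finally, these observations pin down the coefficients.

x^3*y + x^2*y^2 + x^2*y - y^3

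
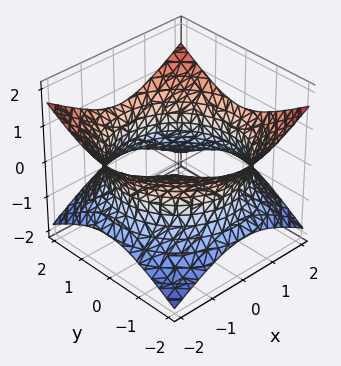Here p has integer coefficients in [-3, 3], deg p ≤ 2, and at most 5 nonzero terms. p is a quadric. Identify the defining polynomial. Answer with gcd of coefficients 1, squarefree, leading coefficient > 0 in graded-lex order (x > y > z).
x^2 + y^2 - 2*z^2 - 3

1. The degree is 2 — one connected sheet with a waist; a quadric.
2. Symmetries: rotational symmetry about the z-axis ⇒ p depends on x, y only through x² + y²; mirror symmetry z ↦ −z ⇒ only even powers of z.
3. Against the integer gridlines: no z-intercept at any integer in the box; a circular section at z = 0 has radius between 1 and 2.
4. Fitting integer coefficients to these (and the overall shape) gives p.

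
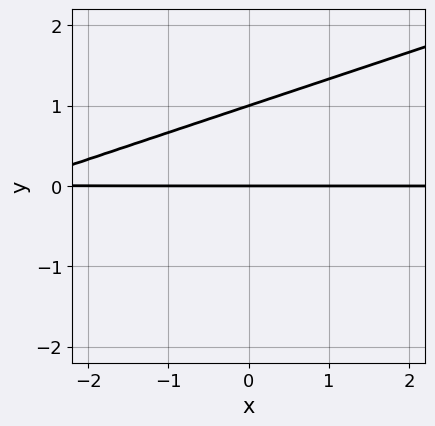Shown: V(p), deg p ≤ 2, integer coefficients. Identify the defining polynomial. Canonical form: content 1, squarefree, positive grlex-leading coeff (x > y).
x*y - 3*y^2 + 3*y

First, the degree is 2 — a generic line meets the curve in up to 2 points.
Next, from the visible intercepts: the visible x-axis segment lies entirely on the curve; the y-axis gridline crossings are at y ∈ {0, 1}.
Finally, solving for integer coefficients yields p as stated.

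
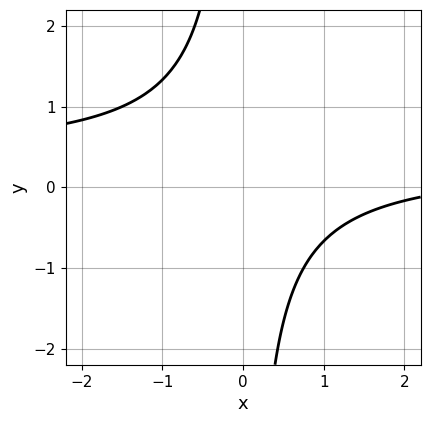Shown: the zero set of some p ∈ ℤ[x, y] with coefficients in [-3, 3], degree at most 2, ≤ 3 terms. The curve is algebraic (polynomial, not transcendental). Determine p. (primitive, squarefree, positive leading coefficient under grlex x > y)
3*x*y - x + 3

First, deg p = 2.
Then, reading off the gridlines: no y-intercept at any integer in the box; it misses every integer gridline on the x-axis.
Finally, fitting integer coefficients to these (and the overall shape) gives p.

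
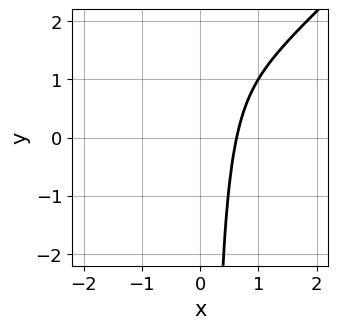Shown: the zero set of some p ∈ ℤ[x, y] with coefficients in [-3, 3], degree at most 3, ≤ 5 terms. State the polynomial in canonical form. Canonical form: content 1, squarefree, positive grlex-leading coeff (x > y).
1. Degree: no degree-2 curve has this shape, so deg p = 3.
2. From the axis intercepts and sections: no y-intercept at any integer in the box.
3. The integer polynomial consistent with all of this is the stated p.

3*x^3 - 3*x^2*y + 2*x - 2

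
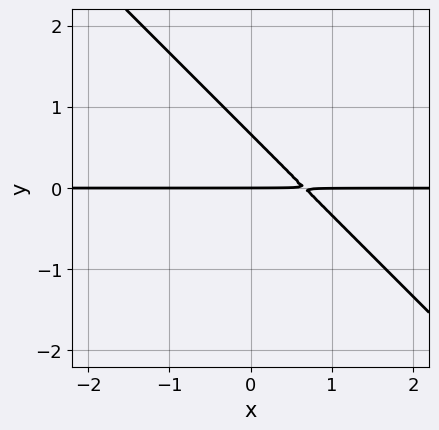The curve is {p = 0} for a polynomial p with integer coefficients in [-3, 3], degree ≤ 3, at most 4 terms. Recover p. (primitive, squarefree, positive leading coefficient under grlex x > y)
First, deg p = 2. A generic line meets the curve in up to 2 points.
Next, observable constraints: it crosses the y-axis at the gridline y = 0; every point of the x-axis in the box is on the curve.
Finally, putting this together gives p.

3*x*y + 3*y^2 - 2*y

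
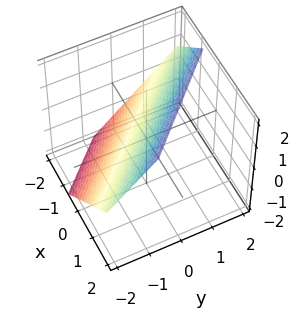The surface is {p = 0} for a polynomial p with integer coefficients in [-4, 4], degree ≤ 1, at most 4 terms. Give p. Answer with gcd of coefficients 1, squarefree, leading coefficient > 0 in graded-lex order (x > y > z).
3*x + 3*y - 3*z + 2

First, degree: every cross-section is a straight line — this is a plane, so deg p = 1.
Finally, the integer polynomial consistent with all of this is the stated p.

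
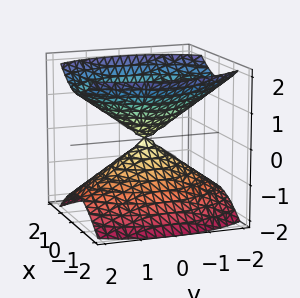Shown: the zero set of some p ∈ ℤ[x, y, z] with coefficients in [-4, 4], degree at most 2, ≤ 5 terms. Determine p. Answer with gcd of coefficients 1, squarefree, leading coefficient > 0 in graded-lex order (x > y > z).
2*x^2 + y^2 - 2*z^2

(a) I count 2 distinct pieces.
(b) The degree is 2 — a double cone through the origin; a quadric.
(c) Symmetries: it's symmetric under z → −z, forcing even powers of z; the y ↦ −y reflection is a symmetry, so y appears only in even powers; mirror symmetry x ↦ −x ⇒ only even powers of x.
(d) Reading off the gridlines: one z-axis crossing is at z = 0; it crosses the y-axis at the gridline y = 0; it meets the x-axis at x = 0 (among the integer gridlines).
(e) Solving for integer coefficients yields p as stated.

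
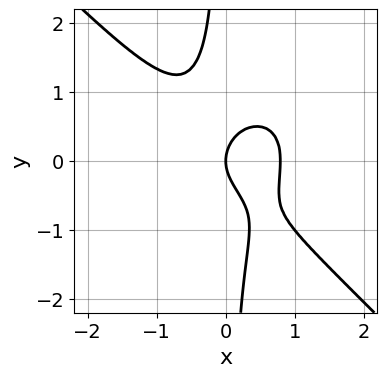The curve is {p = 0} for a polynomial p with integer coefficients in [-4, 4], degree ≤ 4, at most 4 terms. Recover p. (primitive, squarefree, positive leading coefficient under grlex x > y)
2*x^4 + 2*x*y^3 + y^2 - x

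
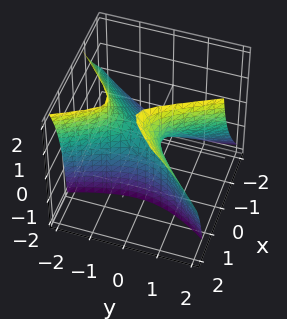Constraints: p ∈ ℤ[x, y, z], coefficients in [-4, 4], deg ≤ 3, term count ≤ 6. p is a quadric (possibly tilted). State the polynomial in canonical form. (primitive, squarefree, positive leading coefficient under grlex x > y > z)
2*x^2 - x*y - 2*x*z - y^2 + z

1. deg p = 2. No degree-1 surface has this shape.
2. Against the integer gridlines: one x-axis crossing is at x = 0; it crosses the y-axis at the gridline y = 0; it meets the z-axis at z = 0 (among the integer gridlines).
3. Fitting integer coefficients to these (and the overall shape) gives p.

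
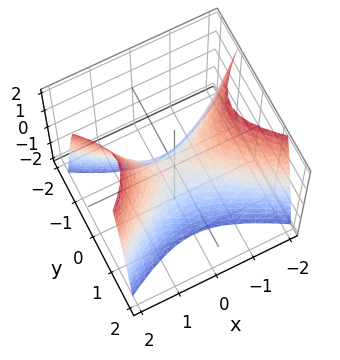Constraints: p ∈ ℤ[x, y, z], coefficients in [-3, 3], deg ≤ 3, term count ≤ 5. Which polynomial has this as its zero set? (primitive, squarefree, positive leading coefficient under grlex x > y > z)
x^2 - 2*y^2 - z

The degree is 2 — a hyperbolic paraboloid; a quadric.
Symmetries: mirror symmetry y ↦ −y ⇒ only even powers of y; mirror symmetry x ↦ −x ⇒ only even powers of x.
Reading off the gridlines: it meets the x-axis at x = 0 (among the integer gridlines); it crosses the y-axis at the gridline y = 0; it crosses the z-axis at the gridline z = 0.
Putting this together gives p.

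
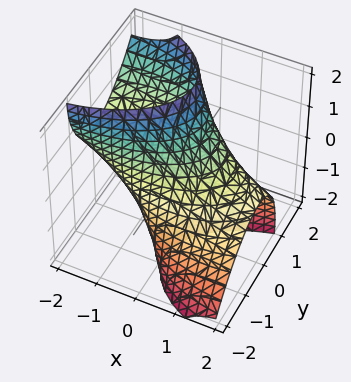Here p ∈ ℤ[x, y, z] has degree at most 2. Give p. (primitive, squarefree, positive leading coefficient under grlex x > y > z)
Degree: no degree-1 surface has this shape, so deg p = 2.
Against the integer gridlines: the y-axis gridline crossings are at y ∈ {-1, 1}.
Matching integer coefficients to the picture gives p.

x^2 + 3*x*z + 3*y^2 - 2*y*z + z^2 - 3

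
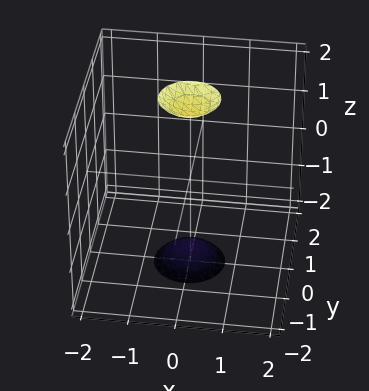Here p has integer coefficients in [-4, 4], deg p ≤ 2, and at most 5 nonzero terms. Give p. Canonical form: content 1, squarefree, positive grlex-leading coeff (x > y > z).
First, there are 2 components.
Then, deg p = 2.
Next, symmetries: the surface is invariant under rotation about z: p = q(x² + y², z); the z ↦ −z reflection is a symmetry, so z appears only in even powers.
Then, from the axis intercepts and sections: the surface avoids every integer y-axis point in the box; a circular section at z = 2 has radius between 0 and 1.
Finally, matching integer coefficients to the picture gives p.

3*x^2 + 3*y^2 - z^2 + 3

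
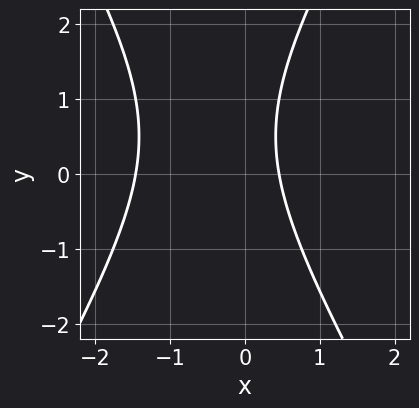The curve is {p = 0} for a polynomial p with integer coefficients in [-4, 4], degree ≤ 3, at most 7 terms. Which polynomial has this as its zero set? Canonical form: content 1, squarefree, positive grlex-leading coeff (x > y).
(a) Degree: no degree-1 curve has this shape, so deg p = 2.
(b) Checking where it meets the axes: it misses every integer gridline on the y-axis.
(c) Assembling these constraints gives the stated polynomial.

3*x^2 - y^2 + 3*x + y - 2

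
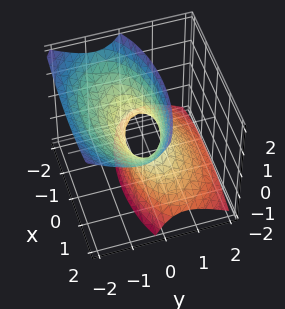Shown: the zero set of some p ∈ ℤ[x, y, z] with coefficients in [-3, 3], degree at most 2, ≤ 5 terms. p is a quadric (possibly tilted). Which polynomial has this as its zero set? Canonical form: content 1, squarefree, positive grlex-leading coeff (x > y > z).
x^2 + 3*y^2 + 3*y*z - z^2 - 1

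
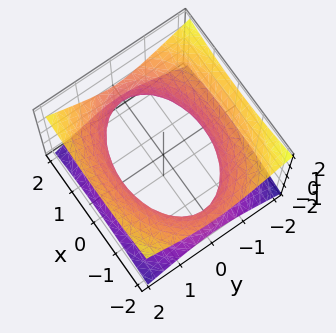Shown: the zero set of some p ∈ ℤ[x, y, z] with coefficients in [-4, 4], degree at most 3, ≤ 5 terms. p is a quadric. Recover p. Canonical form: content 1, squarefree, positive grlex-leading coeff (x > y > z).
x^2 + 2*y^2 - 3*z^2 - 3

Degree: an hourglass — one-sheet hyperboloid; a quadric, so deg p = 2.
Symmetries: it's symmetric under x → −x, forcing even powers of x; it's symmetric under z → −z, forcing even powers of z; it's symmetric under y → −y, forcing even powers of y.
Observable constraints: no z-intercept at any integer in the box.
Fitting integer coefficients to these (and the overall shape) gives p.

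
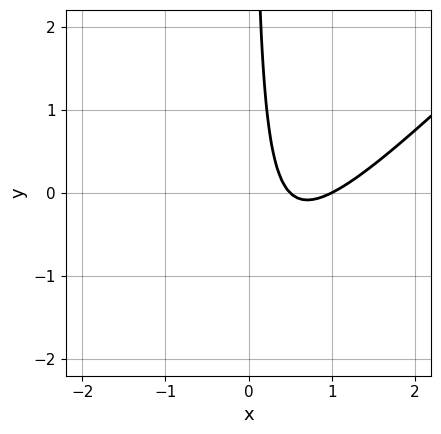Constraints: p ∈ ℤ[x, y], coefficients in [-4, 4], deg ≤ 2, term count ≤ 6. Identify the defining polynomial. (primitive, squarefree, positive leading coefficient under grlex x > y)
First, the degree is 2 — no degree-1 curve has this shape.
Next, against the integer gridlines: it misses every integer gridline on the y-axis; it meets the x-axis at x = 1 (among the integer gridlines).
Finally, matching integer coefficients to the picture gives p.

2*x^2 - 2*x*y - 3*x + 1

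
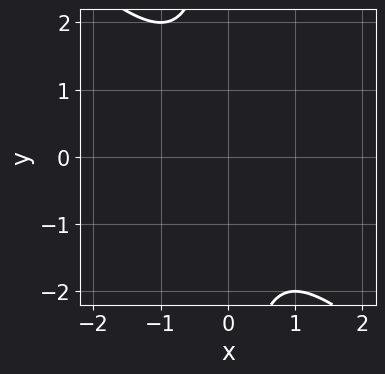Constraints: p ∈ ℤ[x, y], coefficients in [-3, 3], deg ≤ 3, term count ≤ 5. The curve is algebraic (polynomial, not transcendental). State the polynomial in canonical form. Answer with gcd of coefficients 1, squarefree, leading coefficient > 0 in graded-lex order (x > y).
x^2 + x*y + 1

1. deg p = 2. A generic line meets the curve in up to 2 points.
2. From the axis intercepts and sections: the curve avoids every integer x-axis point in the box; the curve avoids every integer y-axis point in the box.
3. Together with the visible shape, these determine p as stated.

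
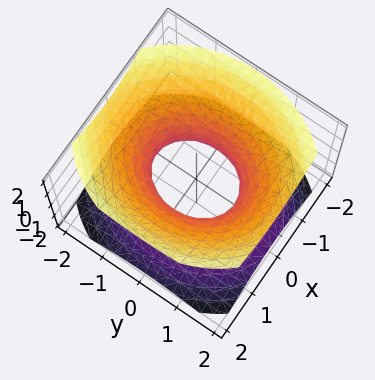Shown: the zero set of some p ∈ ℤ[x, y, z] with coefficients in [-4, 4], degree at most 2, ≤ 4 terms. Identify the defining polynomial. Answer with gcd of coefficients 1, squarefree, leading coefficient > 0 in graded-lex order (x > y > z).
First, the degree is 2 — one connected sheet with a waist; a quadric.
Then, symmetries: mirror symmetry x ↦ −x ⇒ only even powers of x; it's symmetric under z → −z, forcing even powers of z; the y ↦ −y reflection is a symmetry, so y appears only in even powers.
Then, observable constraints: no z-intercept at any integer in the box; the y-axis gridline crossings are at y ∈ {-1, 1}.
Finally, putting this together gives p.

3*x^2 + 2*y^2 - 3*z^2 - 2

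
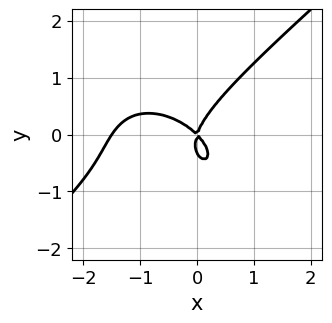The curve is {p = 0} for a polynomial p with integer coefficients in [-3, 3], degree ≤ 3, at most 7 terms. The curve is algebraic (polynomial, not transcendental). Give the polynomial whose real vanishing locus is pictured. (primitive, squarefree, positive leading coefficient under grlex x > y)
1. The degree is 3 — no degree-2 curve has this shape.
2. Reading off the gridlines: one x-axis crossing is at x = 0; it crosses the y-axis at the gridline y = 0.
3. Together with the visible shape, these determine p as stated.

2*x^3 - 3*y^3 + 3*x^2 + 2*x*y - y^2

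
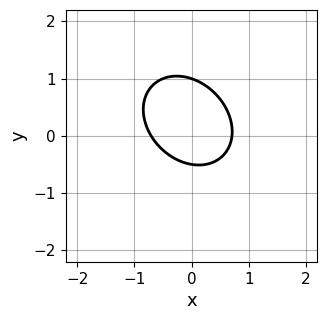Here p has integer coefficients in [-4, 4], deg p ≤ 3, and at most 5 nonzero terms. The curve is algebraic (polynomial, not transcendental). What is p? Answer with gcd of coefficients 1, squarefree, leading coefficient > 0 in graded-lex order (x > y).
2*x^2 + x*y + 2*y^2 - y - 1

(a) The degree is 2 — a generic line meets the curve in up to 2 points.
(b) Reading off the gridlines: it meets the y-axis at y = 1 (among the integer gridlines).
(c) The integer polynomial consistent with all of this is the stated p.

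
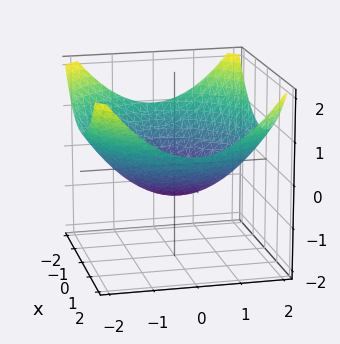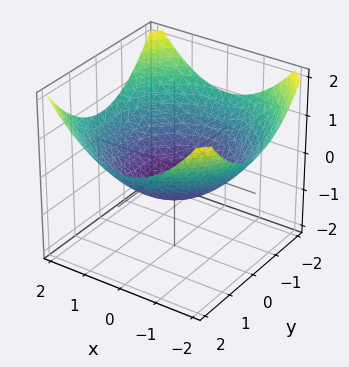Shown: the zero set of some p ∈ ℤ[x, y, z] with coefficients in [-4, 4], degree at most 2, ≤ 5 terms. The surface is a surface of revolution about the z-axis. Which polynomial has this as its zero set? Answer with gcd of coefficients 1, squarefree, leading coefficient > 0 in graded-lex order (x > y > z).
x^2 + y^2 - 3*z - 2

Degree: a generic line meets the surface in up to 2 points, so deg p = 2.
Symmetries: the surface is invariant under rotation about z: p = q(x² + y², z).
From the axis intercepts and sections: a circular section at z = 0 has radius between 1 and 2.
Fitting integer coefficients to these (and the overall shape) gives p.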